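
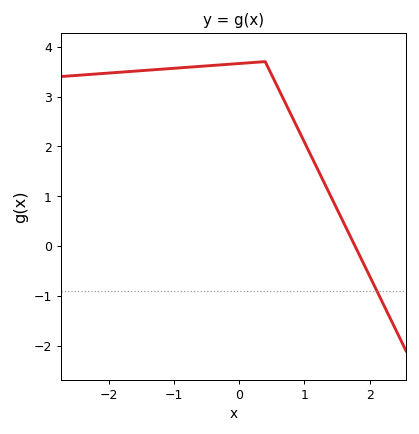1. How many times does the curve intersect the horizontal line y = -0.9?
1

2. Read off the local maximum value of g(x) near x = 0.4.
3.7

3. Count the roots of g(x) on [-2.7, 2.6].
1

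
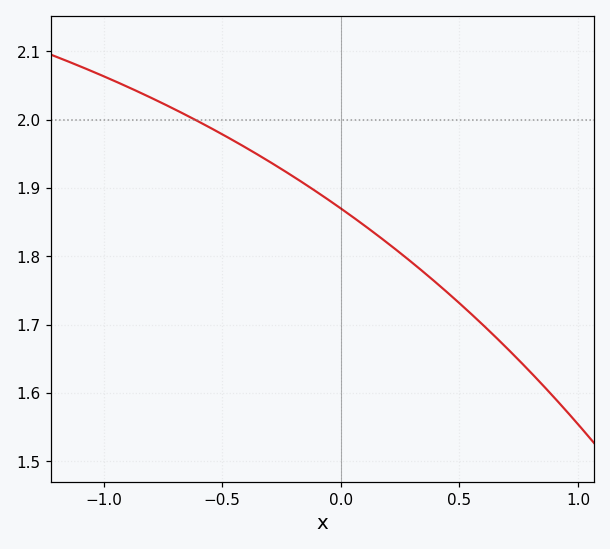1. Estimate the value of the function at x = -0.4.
1.96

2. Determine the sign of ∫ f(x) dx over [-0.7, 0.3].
positive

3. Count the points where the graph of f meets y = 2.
1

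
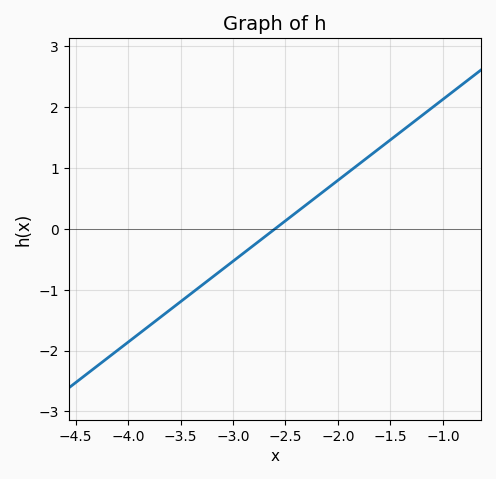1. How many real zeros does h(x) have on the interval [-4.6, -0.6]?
1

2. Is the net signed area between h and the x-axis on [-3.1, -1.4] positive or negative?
positive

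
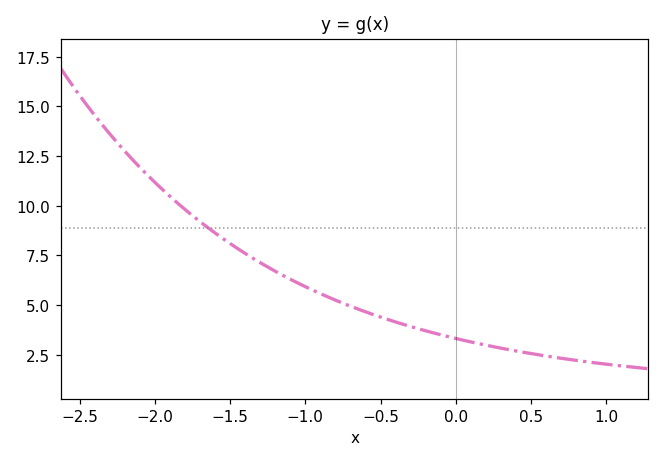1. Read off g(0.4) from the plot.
2.69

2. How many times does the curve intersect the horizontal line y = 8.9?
1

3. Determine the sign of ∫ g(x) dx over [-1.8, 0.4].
positive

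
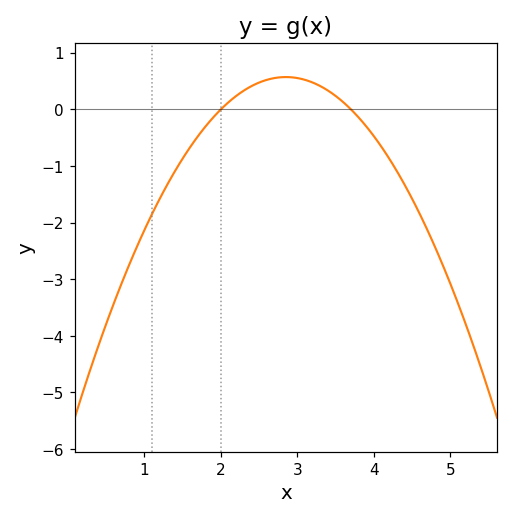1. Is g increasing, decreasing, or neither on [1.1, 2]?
increasing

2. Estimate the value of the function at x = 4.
-0.474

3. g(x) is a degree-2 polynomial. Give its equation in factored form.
y = -0.79(x - 2)(x - 3.7)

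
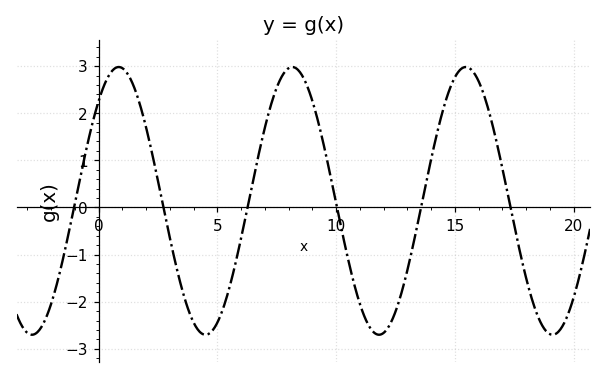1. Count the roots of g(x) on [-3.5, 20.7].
6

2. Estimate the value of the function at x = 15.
2.8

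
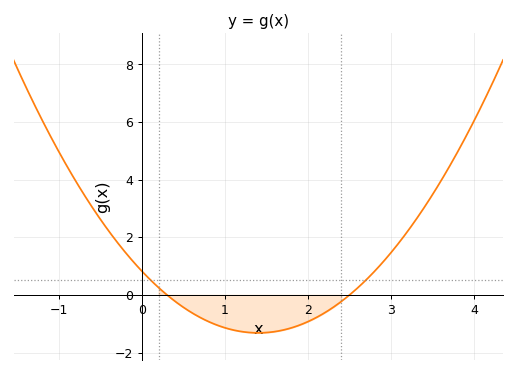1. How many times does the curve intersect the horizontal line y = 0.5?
2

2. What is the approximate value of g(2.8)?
0.818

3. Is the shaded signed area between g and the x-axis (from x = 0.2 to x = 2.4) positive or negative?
negative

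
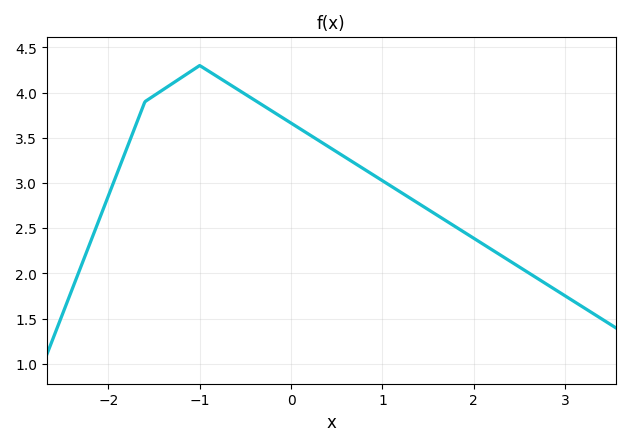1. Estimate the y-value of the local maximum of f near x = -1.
4.3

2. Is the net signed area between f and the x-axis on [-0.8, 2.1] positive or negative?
positive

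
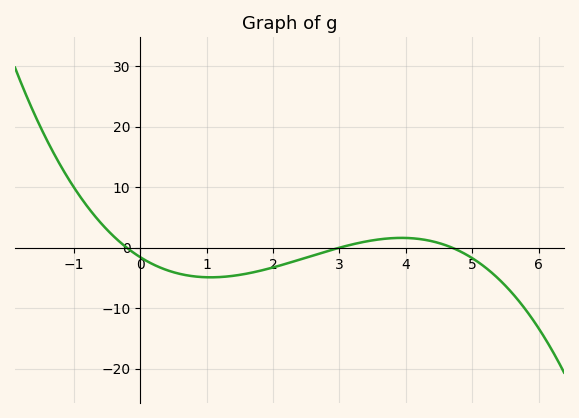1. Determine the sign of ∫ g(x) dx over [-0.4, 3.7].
negative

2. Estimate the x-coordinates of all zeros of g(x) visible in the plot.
-0.2, 3, 4.6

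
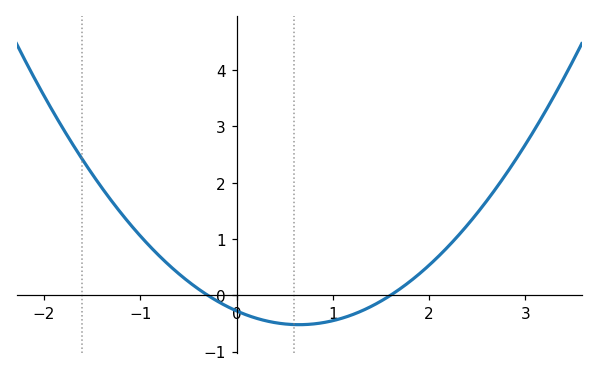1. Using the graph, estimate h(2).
0.5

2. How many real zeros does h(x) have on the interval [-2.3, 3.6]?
2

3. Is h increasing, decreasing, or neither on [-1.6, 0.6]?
decreasing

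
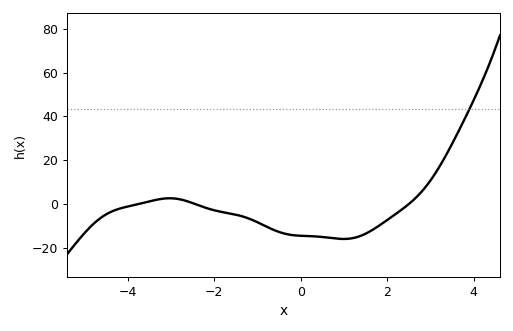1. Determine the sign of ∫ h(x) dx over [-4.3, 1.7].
negative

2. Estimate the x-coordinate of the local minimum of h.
1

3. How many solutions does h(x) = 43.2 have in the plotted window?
1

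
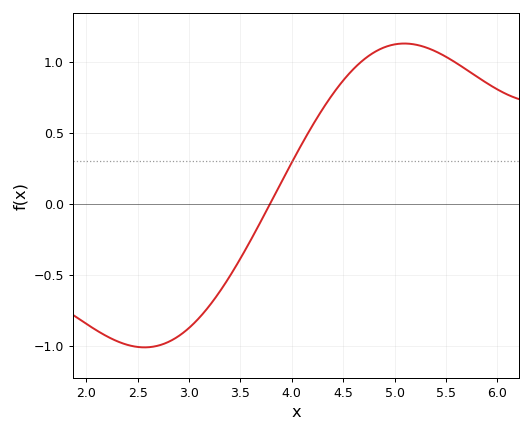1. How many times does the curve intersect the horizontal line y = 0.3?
1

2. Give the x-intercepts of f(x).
3.79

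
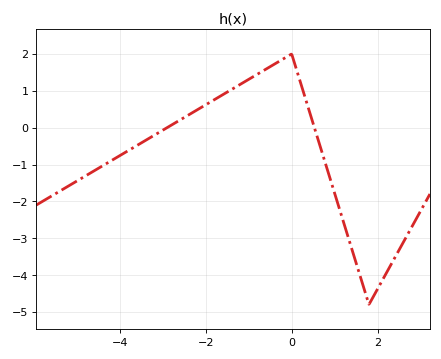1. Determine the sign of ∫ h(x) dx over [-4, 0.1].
positive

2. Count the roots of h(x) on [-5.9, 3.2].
2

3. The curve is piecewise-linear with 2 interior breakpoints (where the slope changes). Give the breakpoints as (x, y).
(0, 2); (1.8, -4.8)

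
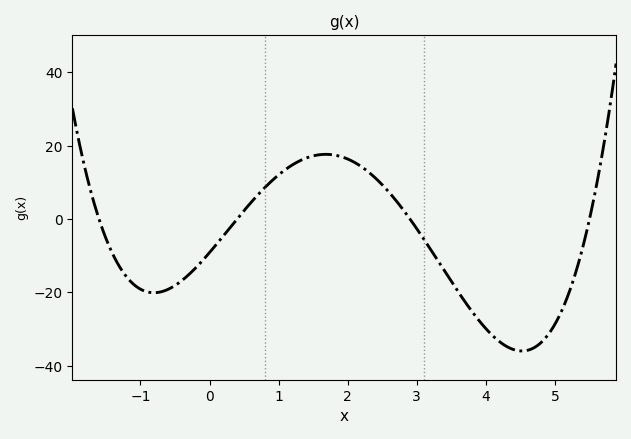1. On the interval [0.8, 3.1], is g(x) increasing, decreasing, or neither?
neither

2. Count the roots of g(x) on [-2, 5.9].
4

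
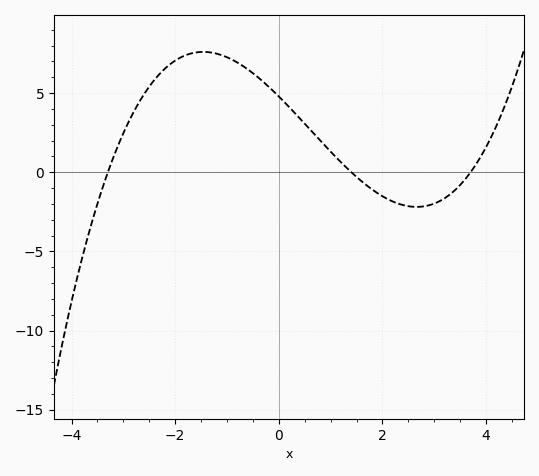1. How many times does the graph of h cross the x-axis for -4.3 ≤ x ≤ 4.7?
3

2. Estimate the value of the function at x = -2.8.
3.82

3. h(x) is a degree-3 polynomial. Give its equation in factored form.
y = 0.28(x + 3.3)(x - 1.4)(x - 3.7)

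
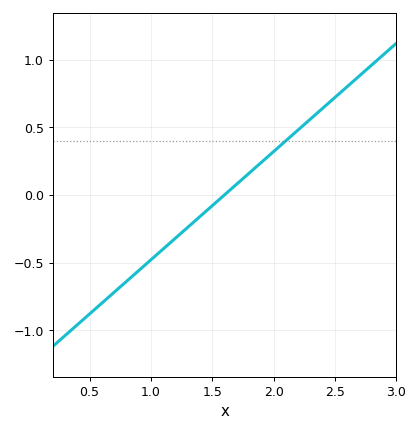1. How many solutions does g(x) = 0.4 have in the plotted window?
1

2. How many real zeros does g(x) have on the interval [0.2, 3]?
1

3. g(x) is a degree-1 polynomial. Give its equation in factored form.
y = 0.8(x - 1.6)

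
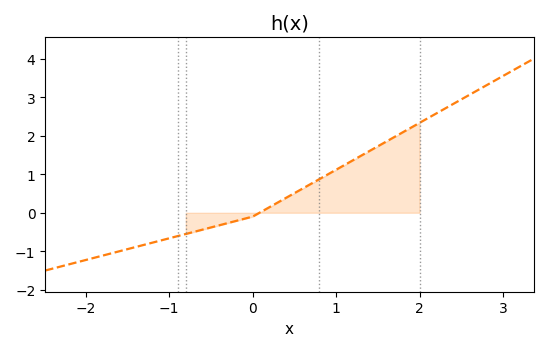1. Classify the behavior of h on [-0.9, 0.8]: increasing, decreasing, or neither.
increasing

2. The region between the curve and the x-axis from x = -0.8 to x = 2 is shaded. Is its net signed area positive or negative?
positive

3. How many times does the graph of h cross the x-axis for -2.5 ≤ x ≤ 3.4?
1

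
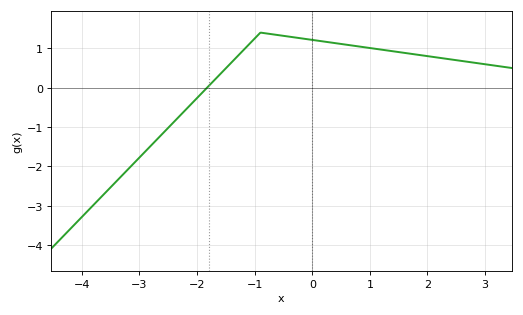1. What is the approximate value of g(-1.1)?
1.1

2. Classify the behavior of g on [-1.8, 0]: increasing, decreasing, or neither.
neither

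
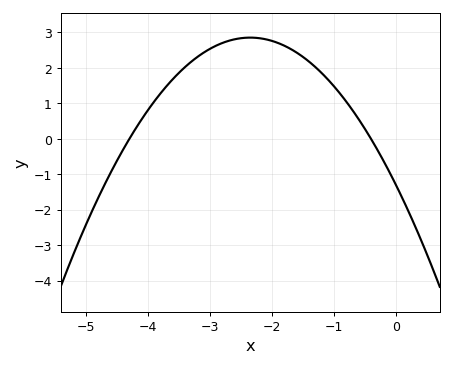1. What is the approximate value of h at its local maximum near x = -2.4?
2.85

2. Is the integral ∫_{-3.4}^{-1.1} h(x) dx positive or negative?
positive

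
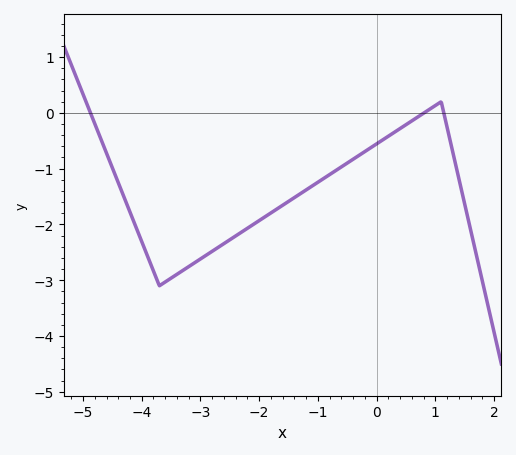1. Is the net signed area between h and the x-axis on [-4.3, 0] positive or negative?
negative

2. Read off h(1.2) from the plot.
-0.259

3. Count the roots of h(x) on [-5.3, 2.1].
3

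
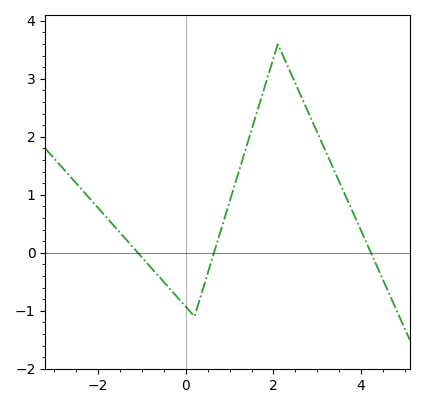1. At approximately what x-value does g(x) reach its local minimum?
0.2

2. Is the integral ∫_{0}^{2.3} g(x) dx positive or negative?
positive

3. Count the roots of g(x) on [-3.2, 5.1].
3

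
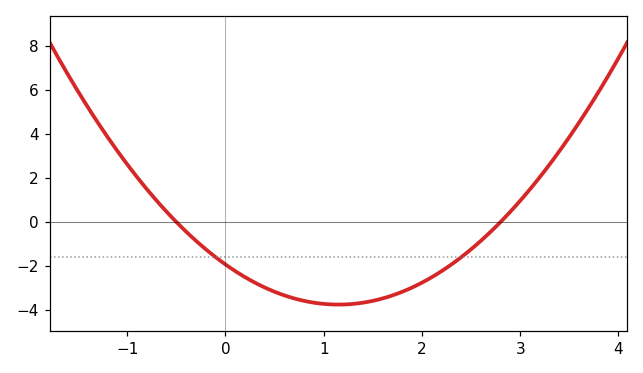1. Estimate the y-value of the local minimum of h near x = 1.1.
-3.76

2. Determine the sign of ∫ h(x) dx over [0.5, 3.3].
negative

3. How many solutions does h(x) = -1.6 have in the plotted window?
2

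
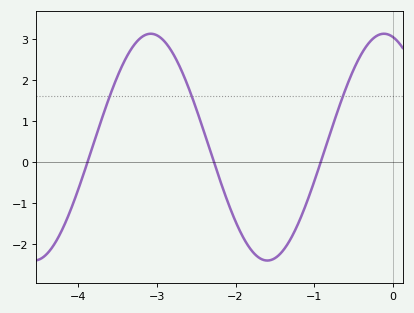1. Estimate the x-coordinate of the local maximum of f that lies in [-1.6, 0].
-0.114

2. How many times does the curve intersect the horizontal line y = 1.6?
3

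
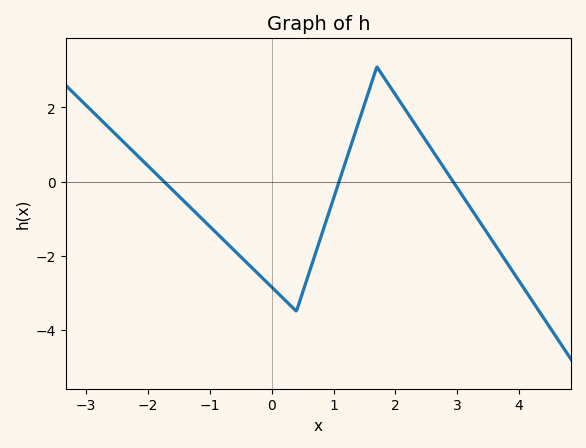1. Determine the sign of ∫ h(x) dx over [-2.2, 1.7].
negative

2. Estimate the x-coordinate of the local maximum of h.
1.7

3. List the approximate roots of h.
-1.74, 1.09, 2.93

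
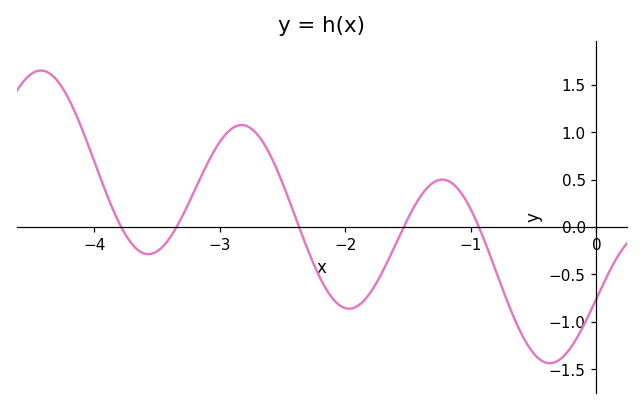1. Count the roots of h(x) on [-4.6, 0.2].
5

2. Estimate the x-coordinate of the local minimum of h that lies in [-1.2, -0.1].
-0.371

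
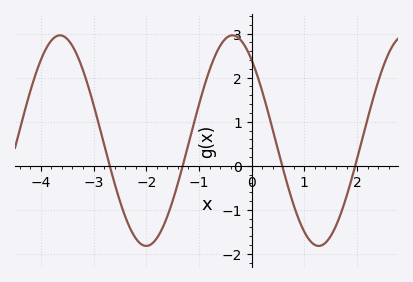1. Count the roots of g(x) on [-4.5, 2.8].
4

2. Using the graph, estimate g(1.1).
-1.7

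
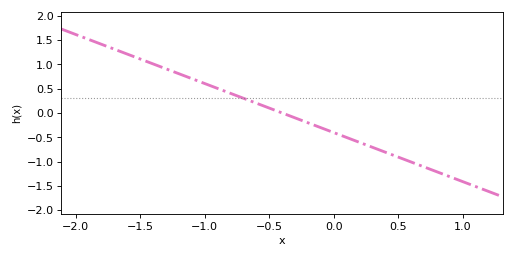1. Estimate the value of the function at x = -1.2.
0.808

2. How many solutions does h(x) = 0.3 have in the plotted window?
1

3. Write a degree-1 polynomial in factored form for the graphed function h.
y = -1.01(x + 0.4)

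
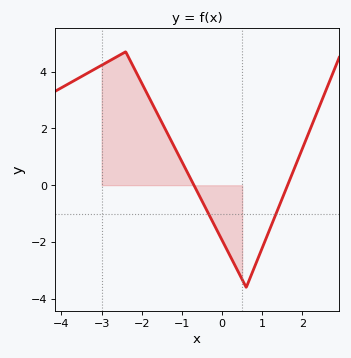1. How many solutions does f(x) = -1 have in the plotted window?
2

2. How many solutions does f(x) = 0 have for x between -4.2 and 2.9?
2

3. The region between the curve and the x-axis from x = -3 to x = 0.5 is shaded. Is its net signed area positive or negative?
positive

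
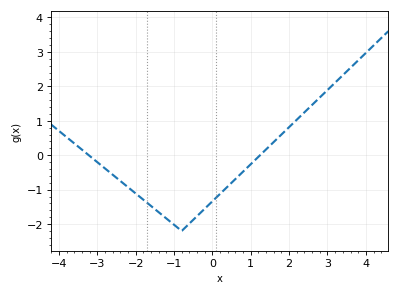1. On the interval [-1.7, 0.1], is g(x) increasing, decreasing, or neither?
neither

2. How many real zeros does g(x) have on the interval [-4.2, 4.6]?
2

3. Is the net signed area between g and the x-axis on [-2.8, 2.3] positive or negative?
negative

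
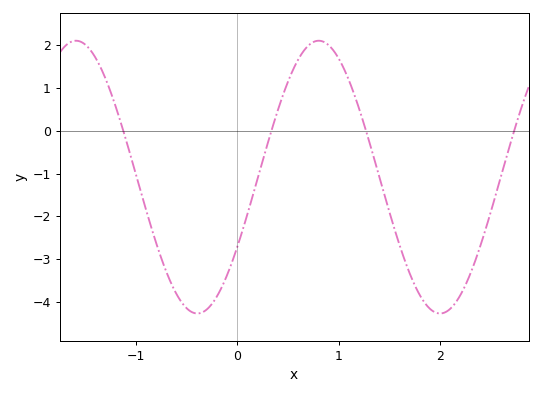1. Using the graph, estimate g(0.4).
0.5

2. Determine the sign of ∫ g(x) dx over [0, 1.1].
positive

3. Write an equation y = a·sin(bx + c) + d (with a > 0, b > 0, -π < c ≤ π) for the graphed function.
y = 3.19sin(2.6x - 0.54) - 1.08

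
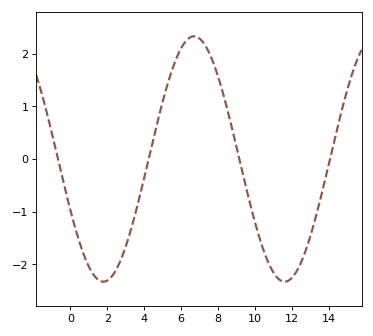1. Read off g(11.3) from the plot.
-2.3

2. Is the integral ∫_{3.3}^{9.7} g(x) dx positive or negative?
positive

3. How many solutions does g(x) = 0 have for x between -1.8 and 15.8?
4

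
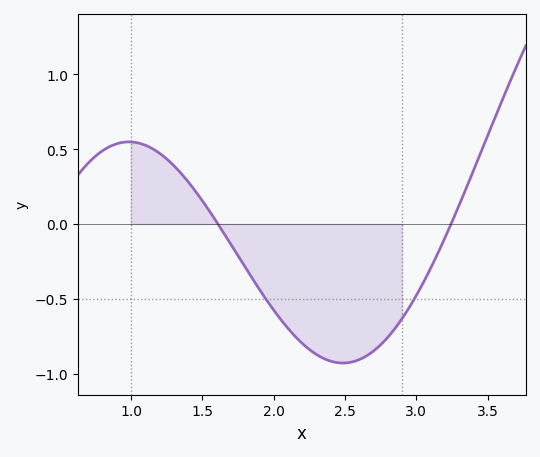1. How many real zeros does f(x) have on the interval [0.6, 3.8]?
2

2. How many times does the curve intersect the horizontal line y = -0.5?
2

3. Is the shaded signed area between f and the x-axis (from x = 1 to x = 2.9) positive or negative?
negative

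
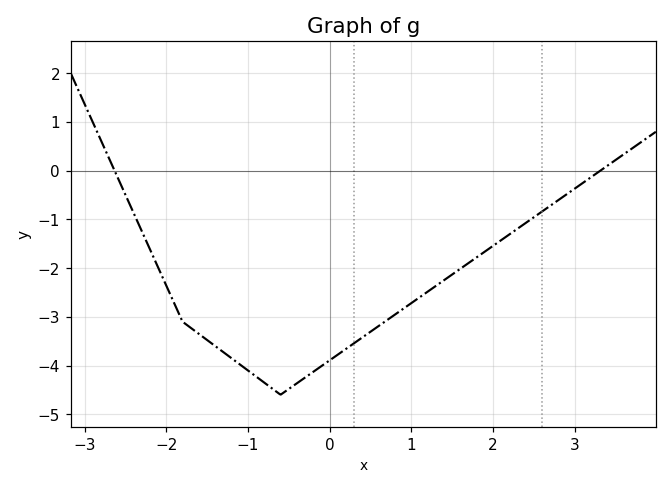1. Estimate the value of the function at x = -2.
-2.4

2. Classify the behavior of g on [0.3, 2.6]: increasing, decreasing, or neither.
increasing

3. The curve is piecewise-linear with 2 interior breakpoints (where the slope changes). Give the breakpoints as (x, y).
(-1.8, -3.1); (-0.6, -4.6)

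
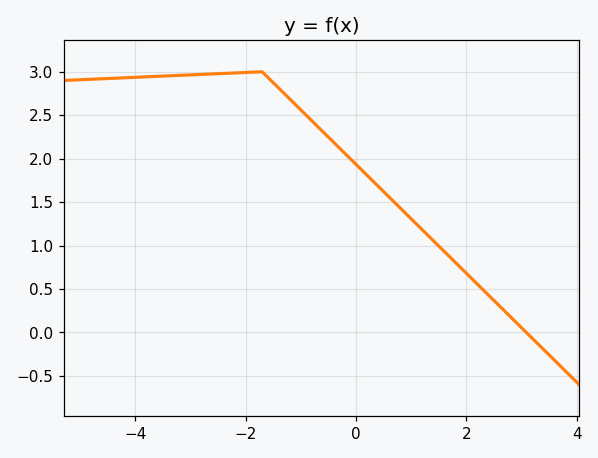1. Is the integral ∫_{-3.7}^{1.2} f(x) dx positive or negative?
positive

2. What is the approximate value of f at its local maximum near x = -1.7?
3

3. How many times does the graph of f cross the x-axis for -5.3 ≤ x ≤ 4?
1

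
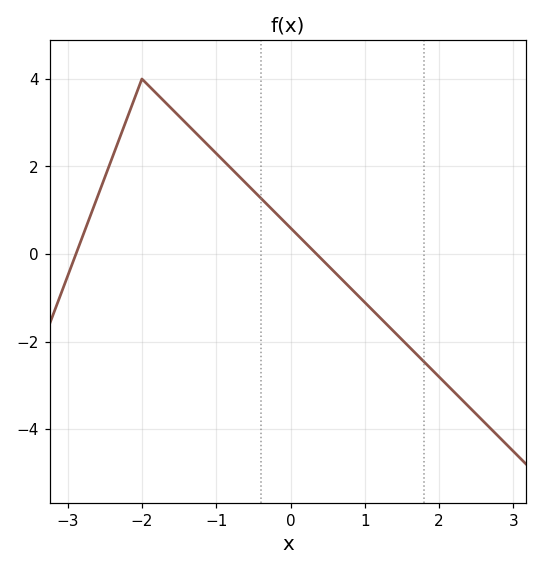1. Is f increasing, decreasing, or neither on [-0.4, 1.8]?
decreasing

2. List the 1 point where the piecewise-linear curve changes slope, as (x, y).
(-2, 4)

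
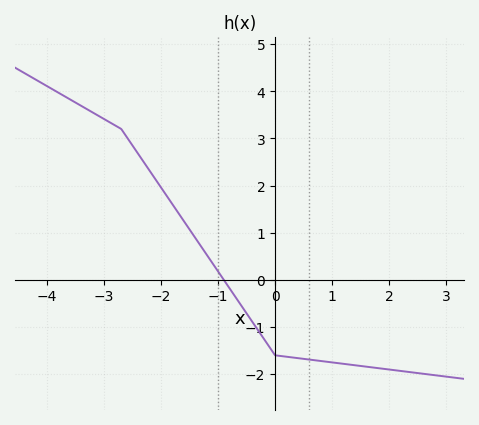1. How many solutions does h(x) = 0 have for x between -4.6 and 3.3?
1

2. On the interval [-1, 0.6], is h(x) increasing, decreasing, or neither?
decreasing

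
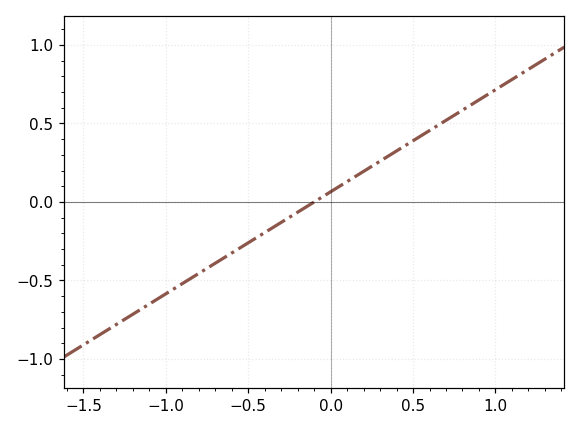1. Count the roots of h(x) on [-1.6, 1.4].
1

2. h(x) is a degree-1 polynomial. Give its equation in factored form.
y = 0.65(x + 0.1)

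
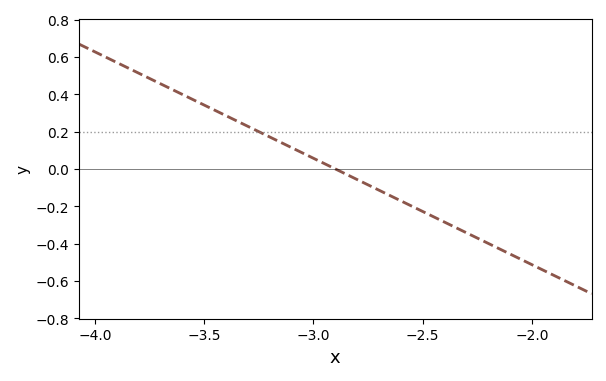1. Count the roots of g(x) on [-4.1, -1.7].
1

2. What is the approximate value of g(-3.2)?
0.18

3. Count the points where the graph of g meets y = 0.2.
1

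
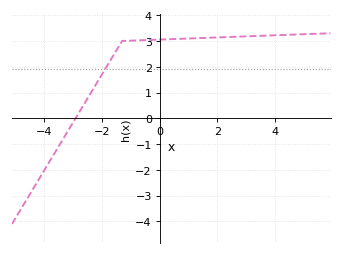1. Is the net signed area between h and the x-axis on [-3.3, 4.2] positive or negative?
positive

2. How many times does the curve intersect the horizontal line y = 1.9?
1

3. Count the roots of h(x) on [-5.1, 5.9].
1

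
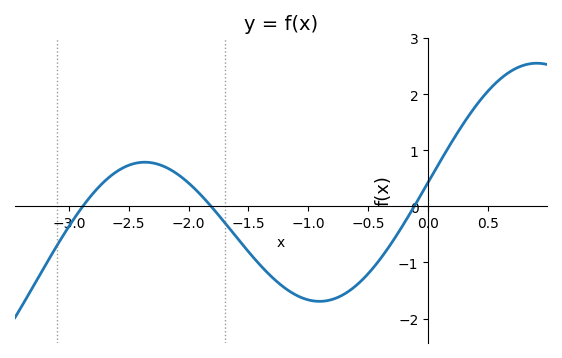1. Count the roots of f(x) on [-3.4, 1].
3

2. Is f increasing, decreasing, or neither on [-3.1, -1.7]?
neither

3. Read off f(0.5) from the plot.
2.06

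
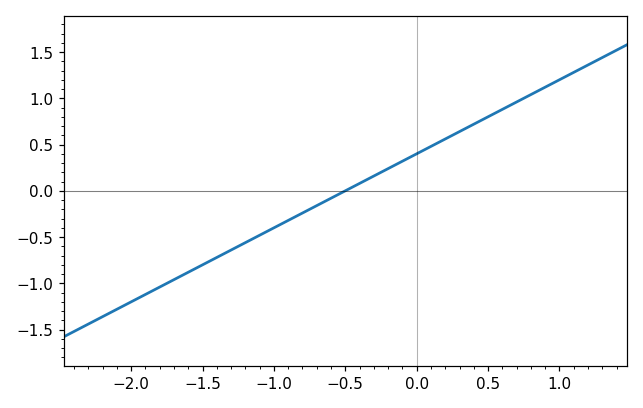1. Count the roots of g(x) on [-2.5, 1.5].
1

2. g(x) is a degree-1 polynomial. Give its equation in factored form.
y = 0.8(x + 0.5)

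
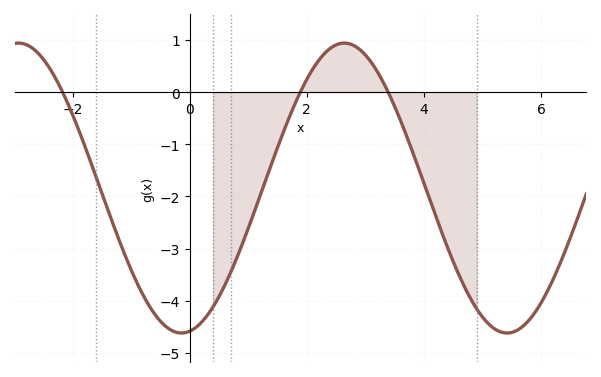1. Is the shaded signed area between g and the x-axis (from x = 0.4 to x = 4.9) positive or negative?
negative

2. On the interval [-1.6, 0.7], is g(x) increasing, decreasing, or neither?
neither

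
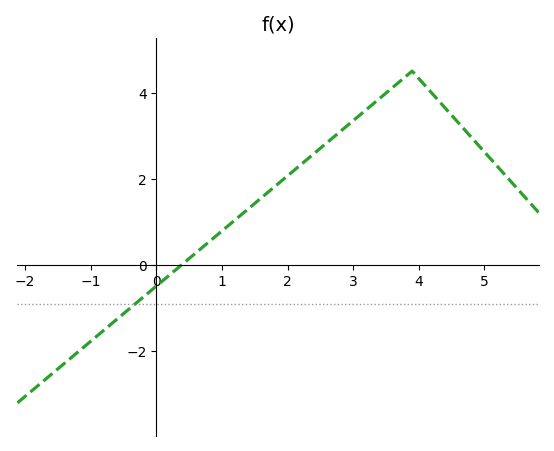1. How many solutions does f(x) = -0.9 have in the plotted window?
1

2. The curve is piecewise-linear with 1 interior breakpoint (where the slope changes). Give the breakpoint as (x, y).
(3.9, 4.5)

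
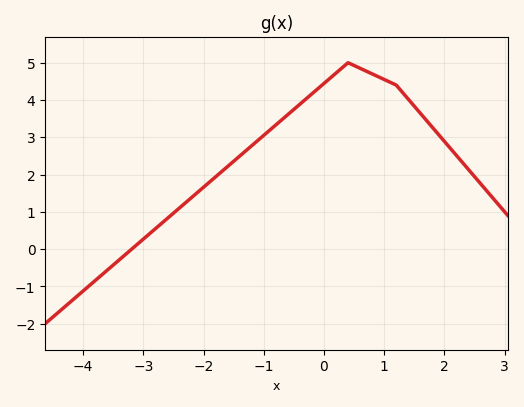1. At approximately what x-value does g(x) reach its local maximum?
0.399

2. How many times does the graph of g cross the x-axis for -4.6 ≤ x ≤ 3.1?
1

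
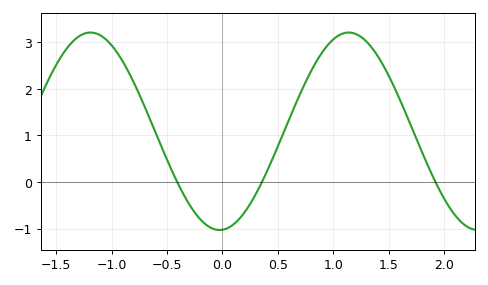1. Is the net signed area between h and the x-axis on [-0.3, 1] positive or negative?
positive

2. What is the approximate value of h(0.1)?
-0.9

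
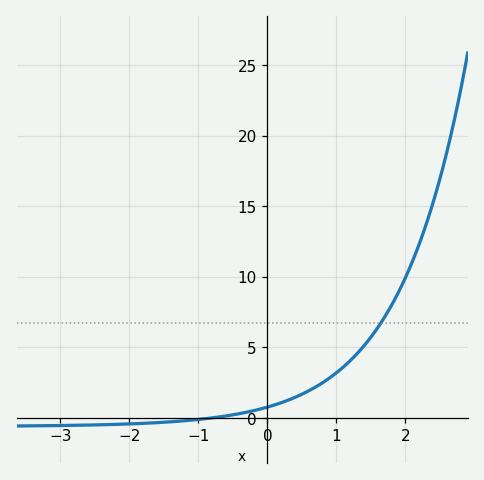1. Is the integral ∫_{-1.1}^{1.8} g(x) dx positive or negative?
positive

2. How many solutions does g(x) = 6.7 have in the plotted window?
1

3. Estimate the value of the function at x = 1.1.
3.59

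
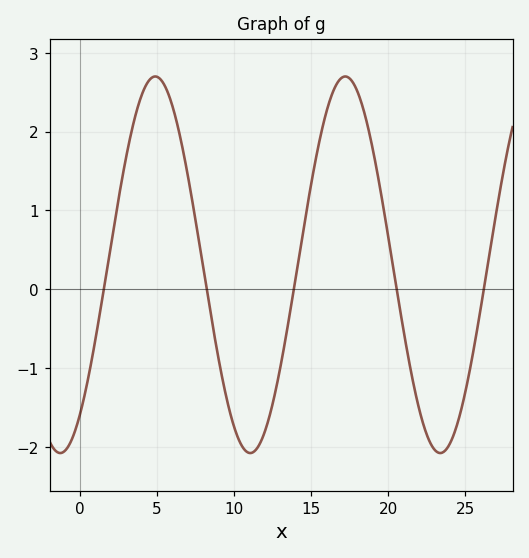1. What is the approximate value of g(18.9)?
1.9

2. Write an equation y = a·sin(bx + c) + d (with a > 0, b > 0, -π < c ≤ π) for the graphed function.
y = 2.39sin(0.51x - 0.93) + 0.31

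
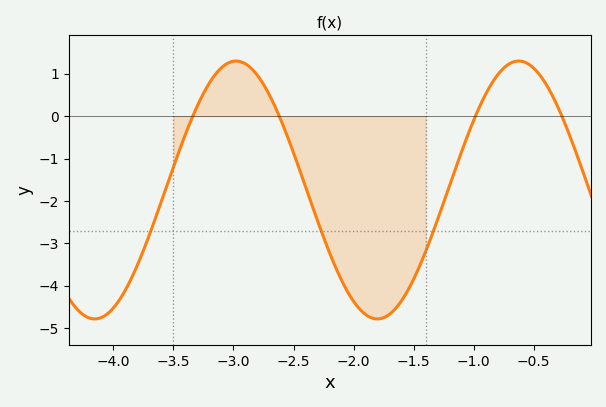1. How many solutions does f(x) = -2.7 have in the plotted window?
3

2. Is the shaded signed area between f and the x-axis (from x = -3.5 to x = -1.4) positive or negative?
negative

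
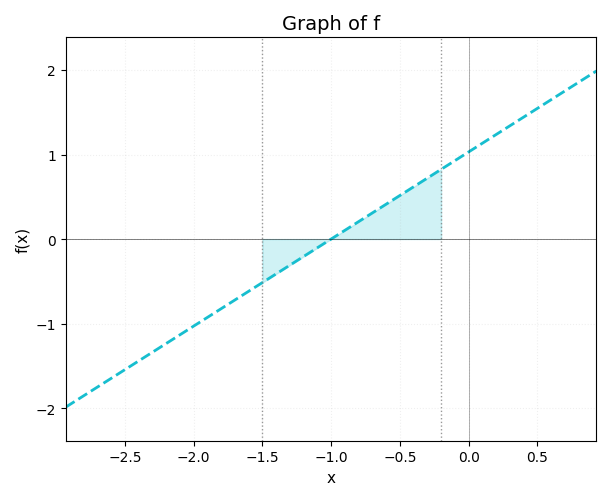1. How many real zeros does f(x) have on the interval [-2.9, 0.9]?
1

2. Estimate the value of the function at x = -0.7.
0.309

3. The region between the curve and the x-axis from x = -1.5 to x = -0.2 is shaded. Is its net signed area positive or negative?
positive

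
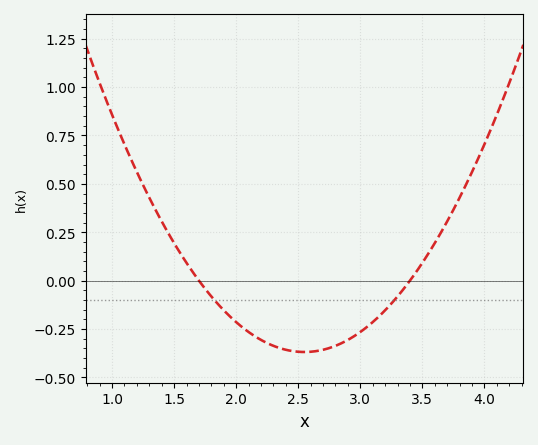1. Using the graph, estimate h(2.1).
-0.265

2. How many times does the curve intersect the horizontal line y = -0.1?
2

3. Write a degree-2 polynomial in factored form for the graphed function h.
y = 0.51(x - 1.7)(x - 3.4)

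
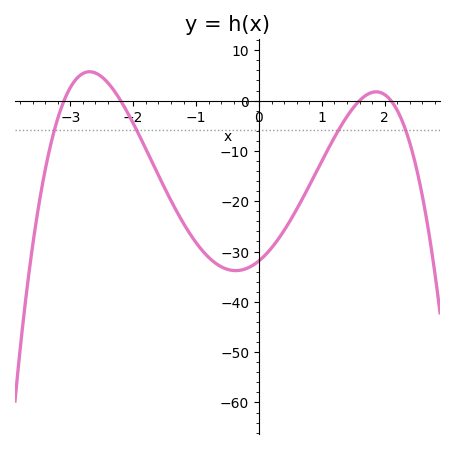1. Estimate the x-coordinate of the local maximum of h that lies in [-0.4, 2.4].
1.9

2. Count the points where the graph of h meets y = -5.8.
4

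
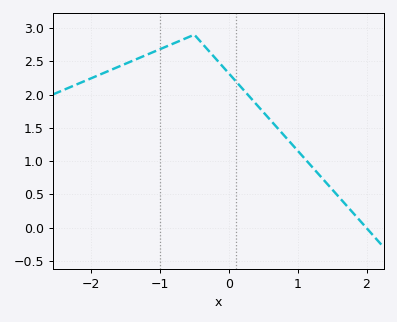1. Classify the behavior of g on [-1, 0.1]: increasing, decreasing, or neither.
neither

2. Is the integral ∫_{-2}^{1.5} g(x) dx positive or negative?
positive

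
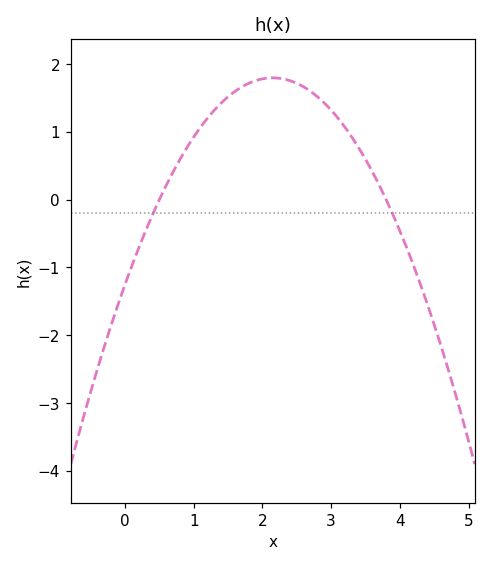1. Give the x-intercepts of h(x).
0.5, 3.8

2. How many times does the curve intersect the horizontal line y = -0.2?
2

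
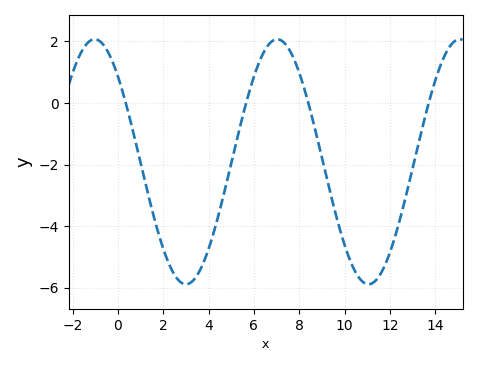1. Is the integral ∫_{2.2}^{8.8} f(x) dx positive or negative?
negative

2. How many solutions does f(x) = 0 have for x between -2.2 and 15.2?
4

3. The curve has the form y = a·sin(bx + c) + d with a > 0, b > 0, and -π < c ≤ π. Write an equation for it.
y = 3.98sin(0.78x + 2.37) - 1.91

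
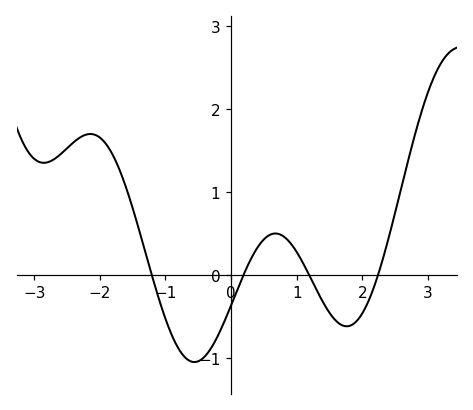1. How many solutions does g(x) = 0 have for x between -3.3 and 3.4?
4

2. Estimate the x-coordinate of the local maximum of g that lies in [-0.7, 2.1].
0.7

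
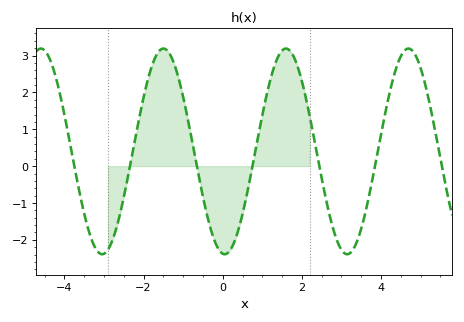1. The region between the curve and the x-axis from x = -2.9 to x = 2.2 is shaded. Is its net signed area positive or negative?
positive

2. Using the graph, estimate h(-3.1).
-2.4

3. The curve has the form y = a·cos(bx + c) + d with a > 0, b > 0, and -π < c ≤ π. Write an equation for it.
y = 2.79cos(2x + 3) + 0.4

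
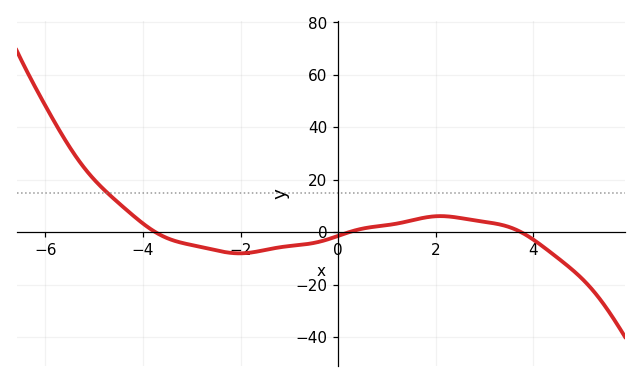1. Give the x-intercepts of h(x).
-3.8, 0.2, 3.8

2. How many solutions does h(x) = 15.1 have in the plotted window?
1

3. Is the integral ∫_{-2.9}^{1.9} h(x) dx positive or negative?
negative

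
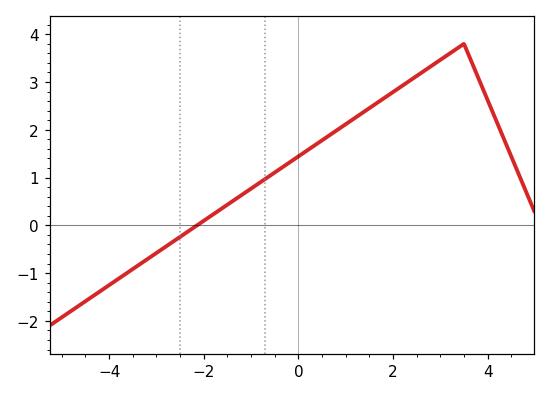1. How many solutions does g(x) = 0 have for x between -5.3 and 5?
1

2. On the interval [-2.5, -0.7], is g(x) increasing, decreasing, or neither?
increasing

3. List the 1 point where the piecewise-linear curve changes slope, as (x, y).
(3.5, 3.8)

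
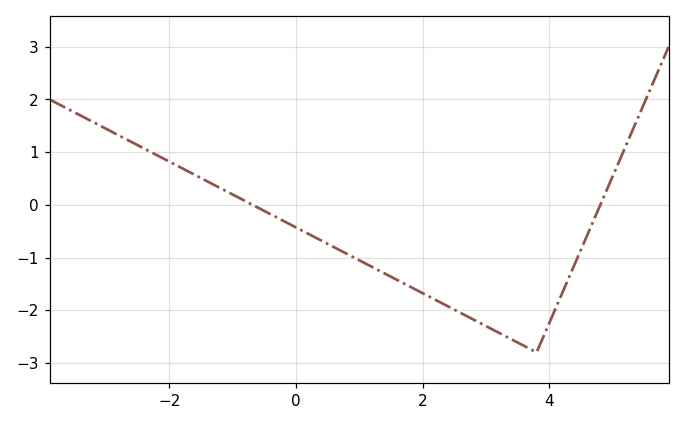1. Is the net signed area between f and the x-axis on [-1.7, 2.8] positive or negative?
negative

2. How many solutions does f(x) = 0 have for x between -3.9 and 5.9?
2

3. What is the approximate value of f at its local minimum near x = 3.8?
-2.8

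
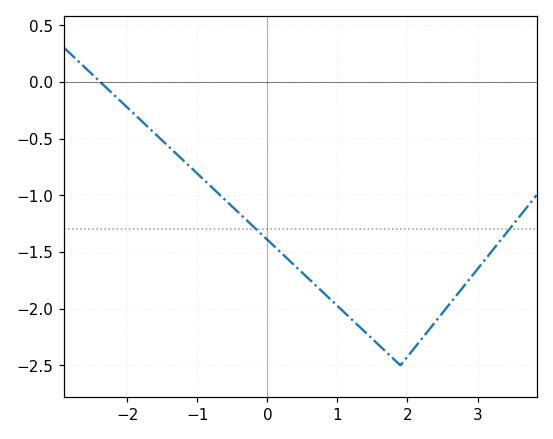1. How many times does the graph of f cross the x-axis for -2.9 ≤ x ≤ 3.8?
1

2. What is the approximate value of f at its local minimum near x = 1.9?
-2.5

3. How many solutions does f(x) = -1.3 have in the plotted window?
2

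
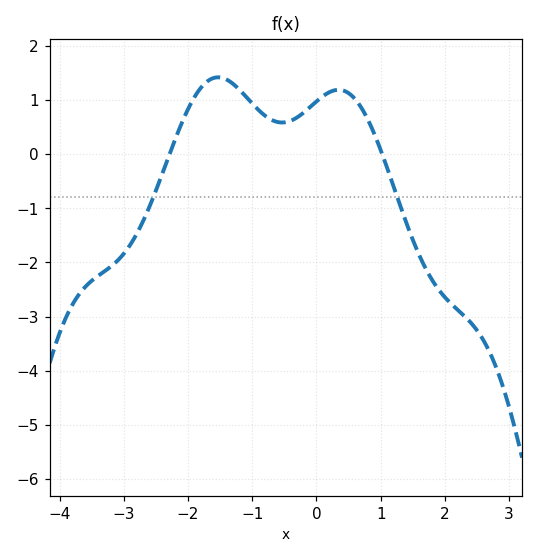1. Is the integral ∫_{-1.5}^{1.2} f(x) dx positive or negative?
positive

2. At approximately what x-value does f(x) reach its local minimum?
-0.536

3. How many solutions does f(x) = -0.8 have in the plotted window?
2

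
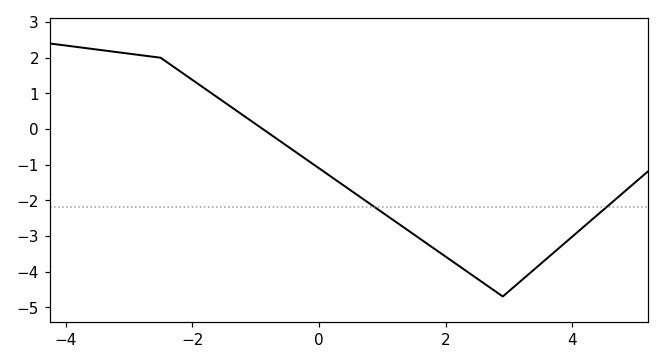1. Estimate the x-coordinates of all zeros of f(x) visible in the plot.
-0.888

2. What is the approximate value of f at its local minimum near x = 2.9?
-4.7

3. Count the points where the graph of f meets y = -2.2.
2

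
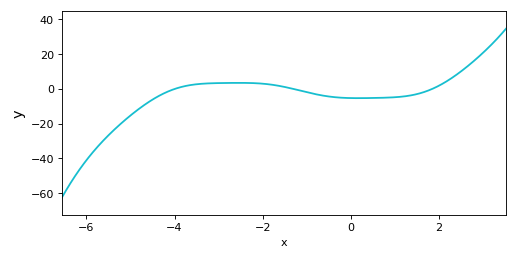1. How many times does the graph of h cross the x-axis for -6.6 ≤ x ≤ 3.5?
3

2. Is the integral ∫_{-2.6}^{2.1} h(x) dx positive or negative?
negative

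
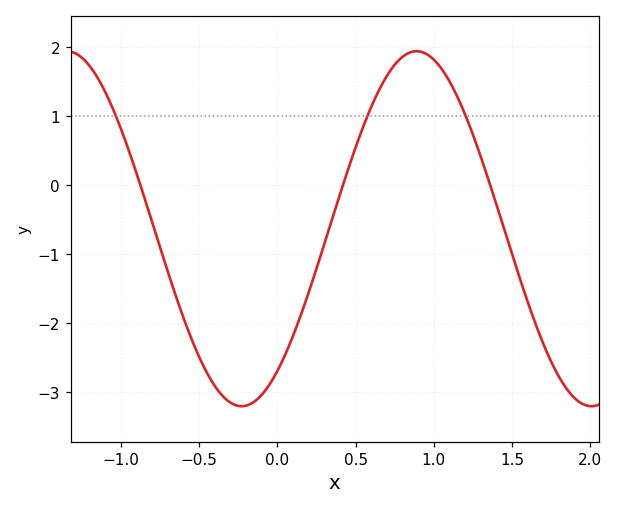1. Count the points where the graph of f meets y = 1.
3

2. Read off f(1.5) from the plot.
-1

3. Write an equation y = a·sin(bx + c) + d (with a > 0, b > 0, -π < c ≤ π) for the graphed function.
y = 2.57sin(2.8x - 0.93) - 0.63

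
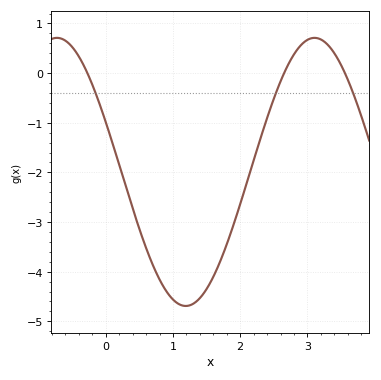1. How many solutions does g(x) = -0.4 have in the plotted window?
3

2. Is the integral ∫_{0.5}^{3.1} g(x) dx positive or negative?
negative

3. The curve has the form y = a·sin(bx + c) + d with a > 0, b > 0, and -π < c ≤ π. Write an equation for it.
y = 2.7sin(1.6x + 2.8) - 1.99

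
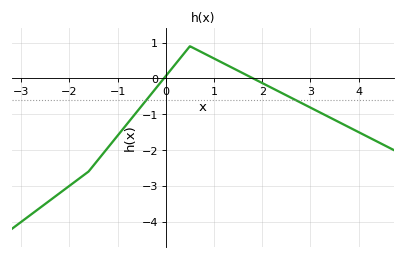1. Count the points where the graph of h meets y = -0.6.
2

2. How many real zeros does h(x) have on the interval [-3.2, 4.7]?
2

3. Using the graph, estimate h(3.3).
-1.02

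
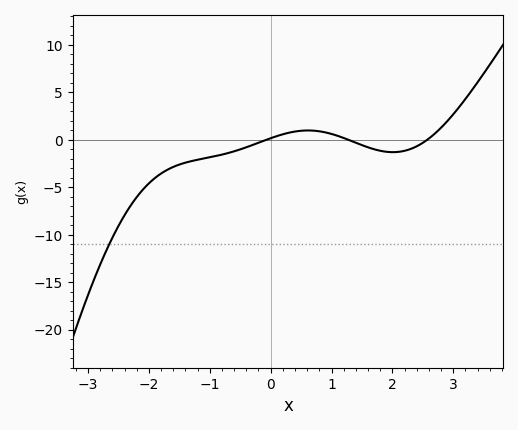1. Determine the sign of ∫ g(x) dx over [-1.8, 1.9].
negative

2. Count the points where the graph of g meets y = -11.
1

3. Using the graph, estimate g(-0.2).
-0.315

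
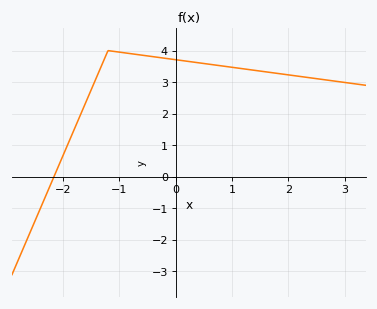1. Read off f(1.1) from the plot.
3.45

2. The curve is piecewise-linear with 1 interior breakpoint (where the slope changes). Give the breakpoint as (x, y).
(-1.2, 4)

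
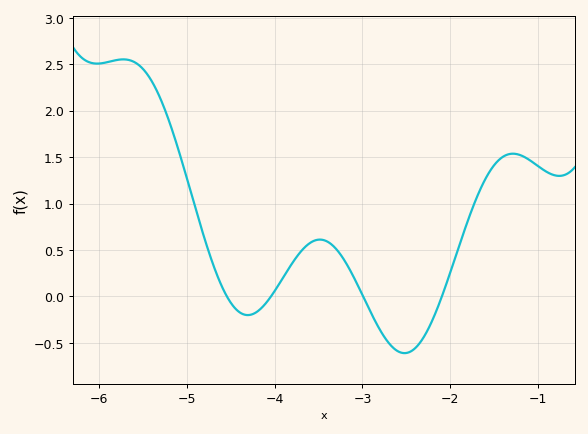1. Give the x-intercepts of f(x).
-4.55, -4.04, -2.99, -2.09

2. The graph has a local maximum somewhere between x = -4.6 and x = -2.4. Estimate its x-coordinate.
-3.49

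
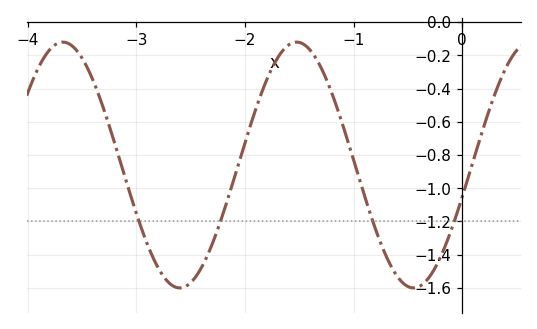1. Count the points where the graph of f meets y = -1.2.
4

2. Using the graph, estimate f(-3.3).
-0.52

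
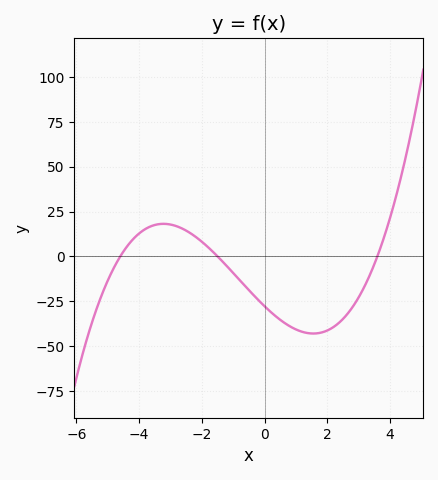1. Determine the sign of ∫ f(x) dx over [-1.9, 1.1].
negative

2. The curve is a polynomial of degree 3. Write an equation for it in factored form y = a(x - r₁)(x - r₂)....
y = 1.12(x + 4.6)(x + 1.5)(x - 3.6)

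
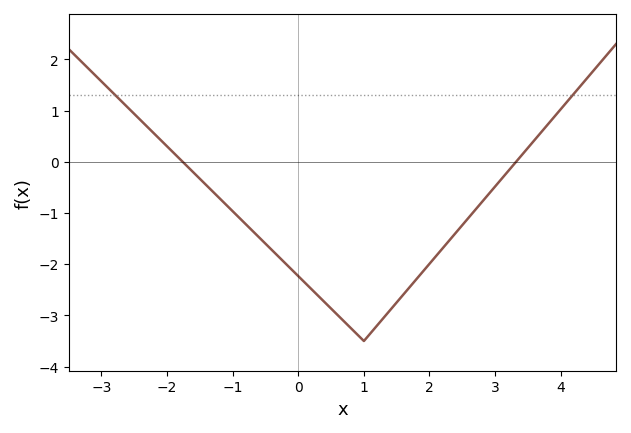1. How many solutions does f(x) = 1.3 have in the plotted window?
2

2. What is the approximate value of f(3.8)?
0.725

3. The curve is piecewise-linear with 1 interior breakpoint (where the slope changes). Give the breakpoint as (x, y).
(1, -3.5)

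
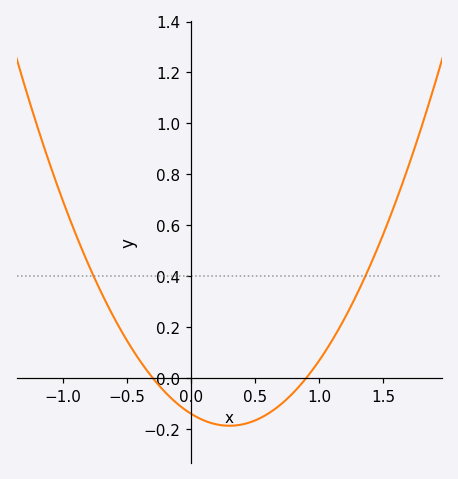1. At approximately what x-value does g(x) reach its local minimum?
0.3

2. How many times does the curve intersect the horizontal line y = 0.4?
2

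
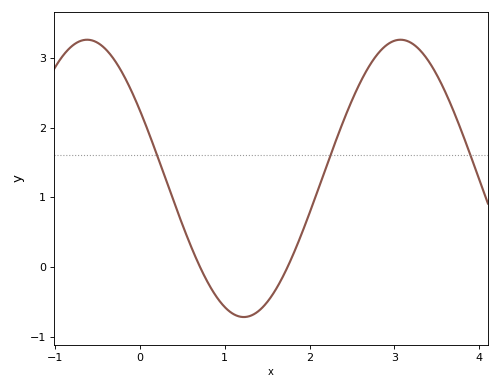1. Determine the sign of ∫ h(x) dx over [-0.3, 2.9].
positive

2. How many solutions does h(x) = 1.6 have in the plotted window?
3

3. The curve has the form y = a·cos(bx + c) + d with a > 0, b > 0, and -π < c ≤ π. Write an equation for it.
y = 1.99cos(1.7x + 1.1) + 1.27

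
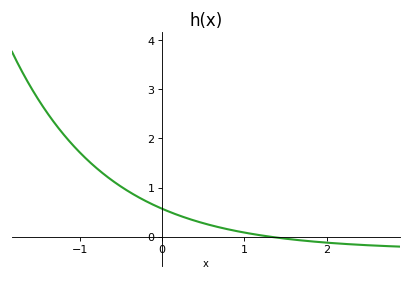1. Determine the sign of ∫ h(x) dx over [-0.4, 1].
positive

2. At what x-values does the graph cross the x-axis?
1.32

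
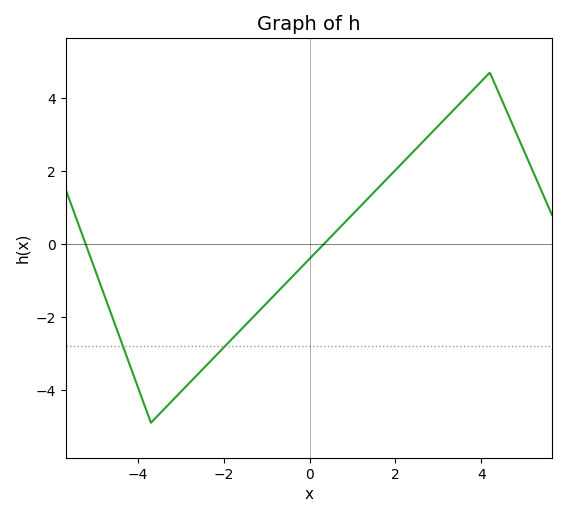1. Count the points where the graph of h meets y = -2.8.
2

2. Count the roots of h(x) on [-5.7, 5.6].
2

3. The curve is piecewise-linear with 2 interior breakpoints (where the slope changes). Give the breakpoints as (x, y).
(-3.7, -4.9); (4.2, 4.7)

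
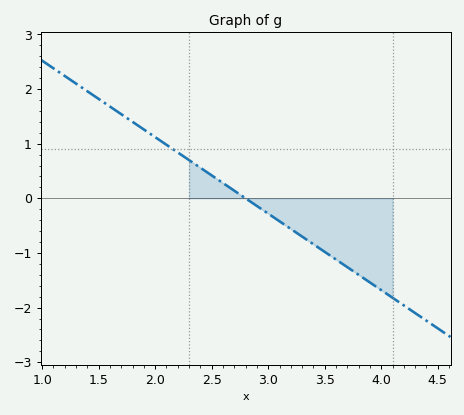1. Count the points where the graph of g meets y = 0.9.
1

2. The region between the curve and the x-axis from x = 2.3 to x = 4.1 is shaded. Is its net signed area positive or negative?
negative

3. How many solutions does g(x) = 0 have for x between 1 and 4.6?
1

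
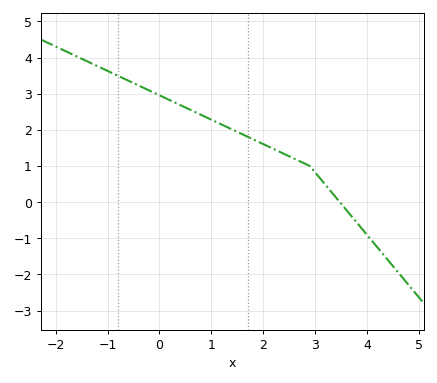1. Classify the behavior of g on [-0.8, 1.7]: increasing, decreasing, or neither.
decreasing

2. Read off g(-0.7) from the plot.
3.4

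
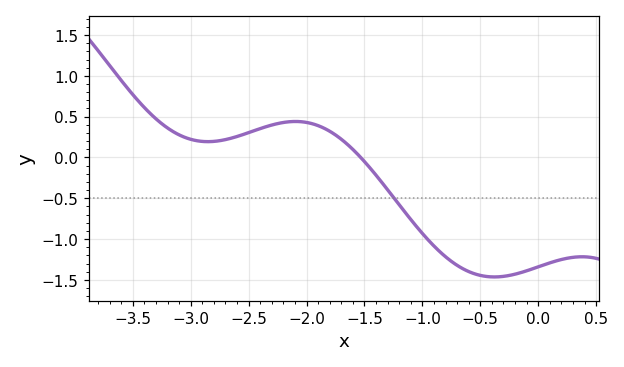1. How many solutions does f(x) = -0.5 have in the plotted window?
1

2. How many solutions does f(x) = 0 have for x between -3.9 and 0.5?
1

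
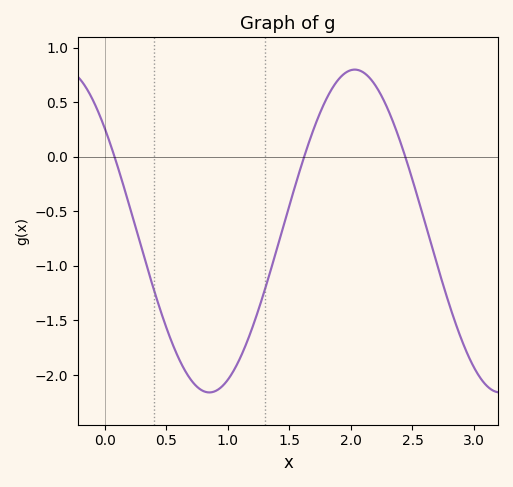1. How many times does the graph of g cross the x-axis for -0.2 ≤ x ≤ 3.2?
3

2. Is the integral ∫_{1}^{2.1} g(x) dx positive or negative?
negative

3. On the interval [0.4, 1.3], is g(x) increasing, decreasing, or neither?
neither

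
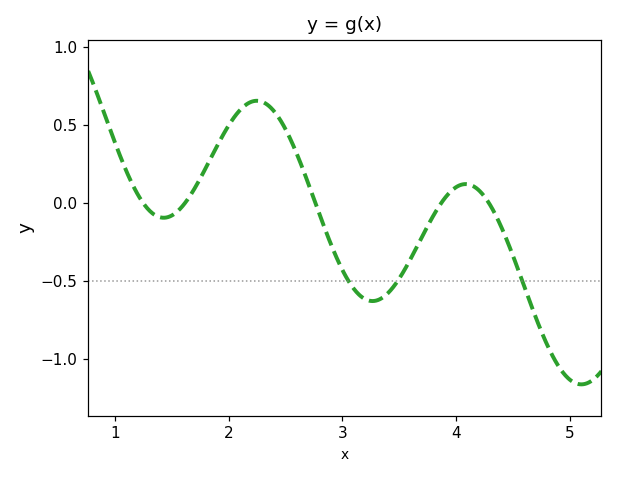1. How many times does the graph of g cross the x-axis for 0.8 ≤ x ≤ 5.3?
5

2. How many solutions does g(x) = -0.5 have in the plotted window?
3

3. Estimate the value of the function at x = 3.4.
-0.577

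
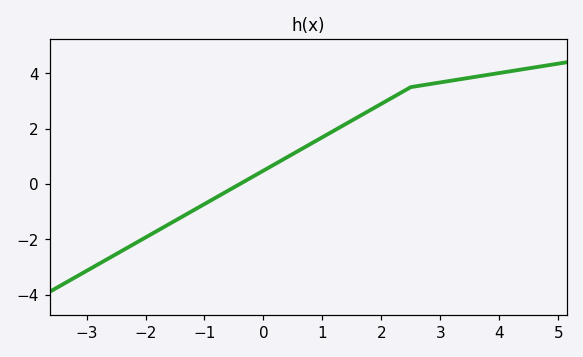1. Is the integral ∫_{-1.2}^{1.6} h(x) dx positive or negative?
positive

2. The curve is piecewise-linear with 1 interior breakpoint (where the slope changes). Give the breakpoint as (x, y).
(2.5, 3.5)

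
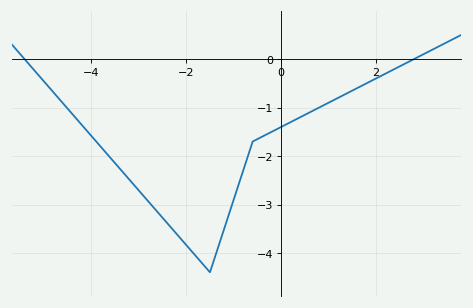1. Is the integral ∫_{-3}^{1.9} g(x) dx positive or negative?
negative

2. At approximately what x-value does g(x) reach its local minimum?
-1.6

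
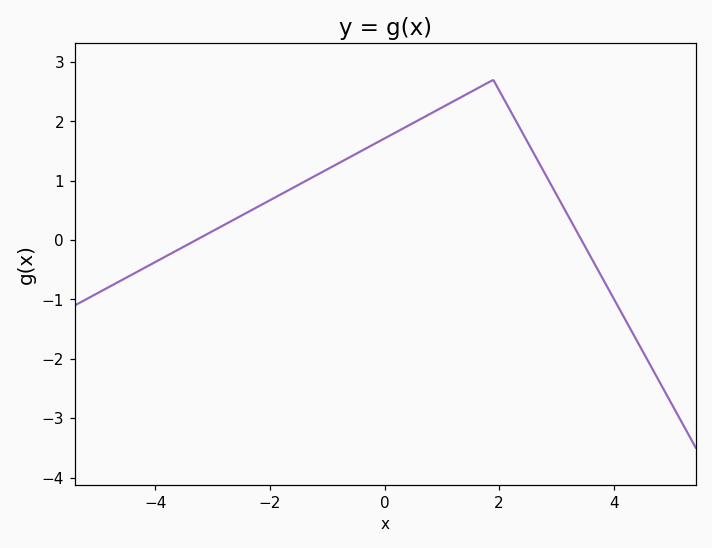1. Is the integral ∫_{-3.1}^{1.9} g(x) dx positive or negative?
positive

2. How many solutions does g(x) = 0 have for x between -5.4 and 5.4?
2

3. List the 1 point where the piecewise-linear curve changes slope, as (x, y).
(1.9, 2.7)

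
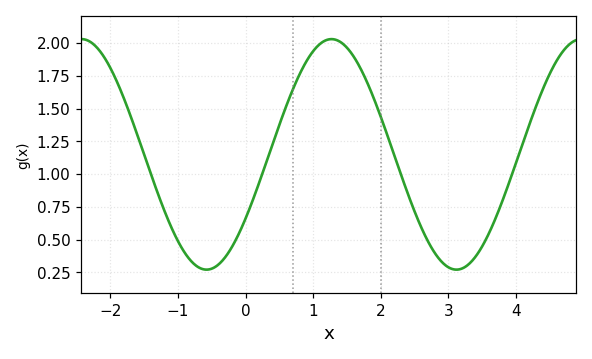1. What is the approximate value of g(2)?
1.44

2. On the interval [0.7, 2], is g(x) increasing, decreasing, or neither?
neither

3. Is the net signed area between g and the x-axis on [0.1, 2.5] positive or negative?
positive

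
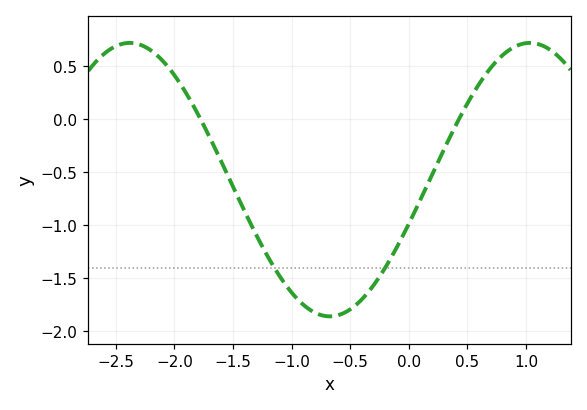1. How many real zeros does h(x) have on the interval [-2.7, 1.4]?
2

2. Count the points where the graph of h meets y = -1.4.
2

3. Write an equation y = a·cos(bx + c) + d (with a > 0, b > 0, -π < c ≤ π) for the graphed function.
y = 1.29cos(1.8x - 1.9) - 0.57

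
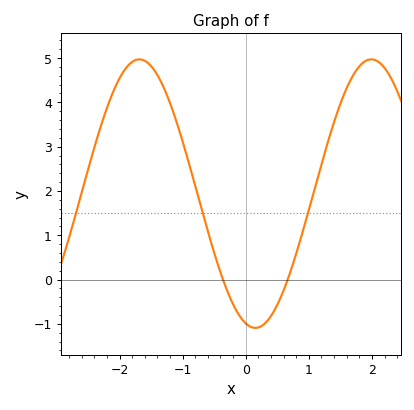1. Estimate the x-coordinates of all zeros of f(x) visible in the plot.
-0.4, 0.7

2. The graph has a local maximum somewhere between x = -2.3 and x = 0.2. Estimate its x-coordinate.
-1.7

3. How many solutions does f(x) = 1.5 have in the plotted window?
3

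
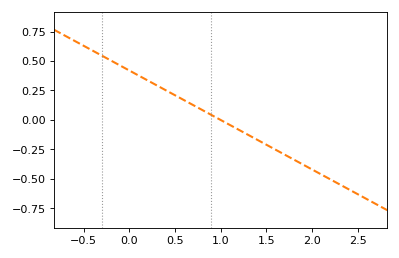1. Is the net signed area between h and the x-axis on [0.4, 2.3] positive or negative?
negative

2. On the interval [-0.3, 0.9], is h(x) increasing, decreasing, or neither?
decreasing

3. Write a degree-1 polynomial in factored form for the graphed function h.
y = -0.42(x - 1)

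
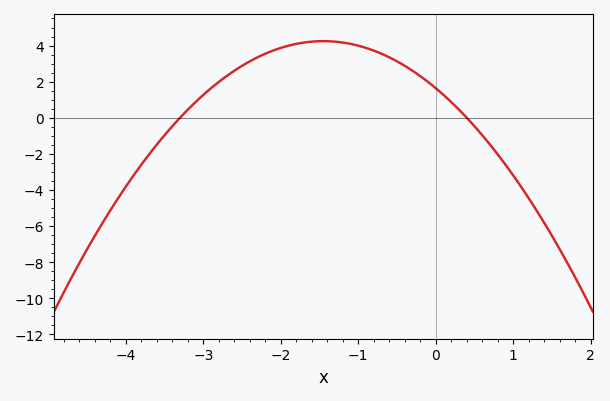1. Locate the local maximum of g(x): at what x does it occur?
-1.5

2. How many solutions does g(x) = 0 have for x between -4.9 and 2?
2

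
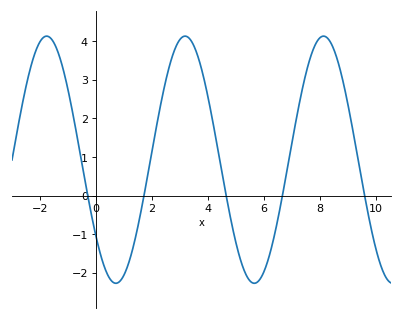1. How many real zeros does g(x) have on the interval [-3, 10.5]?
5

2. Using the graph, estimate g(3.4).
4.02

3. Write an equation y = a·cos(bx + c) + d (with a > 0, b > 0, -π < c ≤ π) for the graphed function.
y = 3.2cos(1.27x + 2.23) + 0.93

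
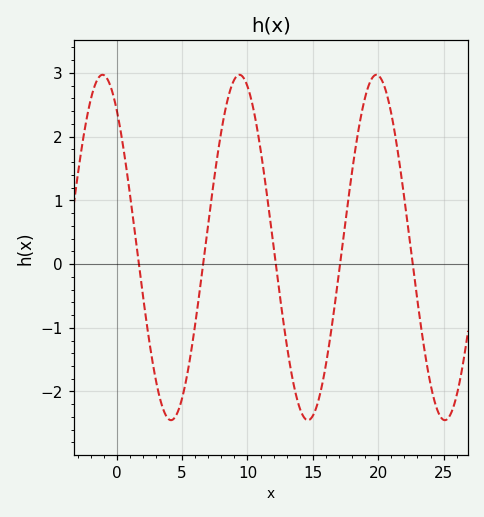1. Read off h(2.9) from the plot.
-1.7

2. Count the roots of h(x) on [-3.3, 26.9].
5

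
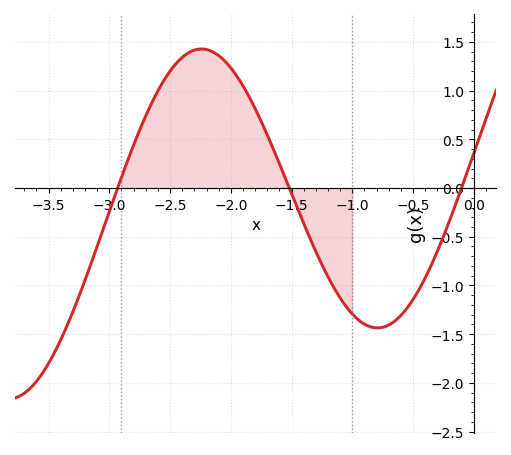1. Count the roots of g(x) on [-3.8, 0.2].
3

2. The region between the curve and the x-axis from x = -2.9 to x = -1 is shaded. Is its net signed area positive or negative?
positive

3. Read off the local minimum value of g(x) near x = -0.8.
-1.45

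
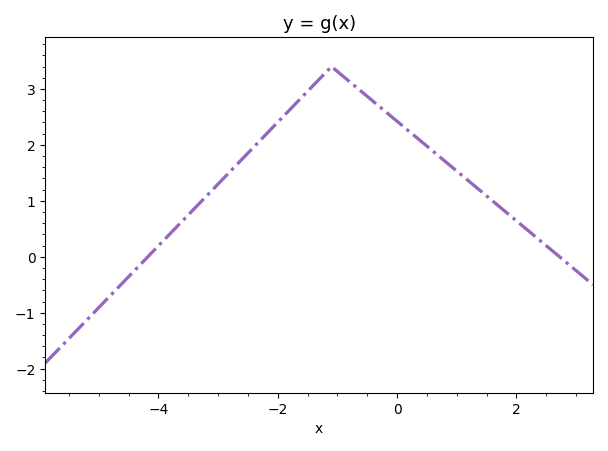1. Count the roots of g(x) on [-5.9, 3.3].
2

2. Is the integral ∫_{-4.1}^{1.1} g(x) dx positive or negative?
positive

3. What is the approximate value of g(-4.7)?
-0.576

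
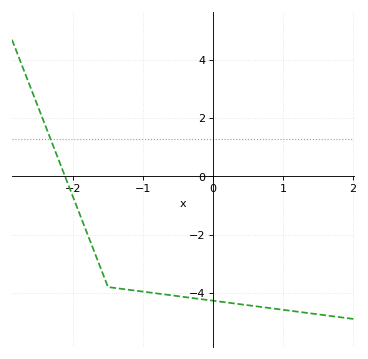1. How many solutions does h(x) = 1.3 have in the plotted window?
1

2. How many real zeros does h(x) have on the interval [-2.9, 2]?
1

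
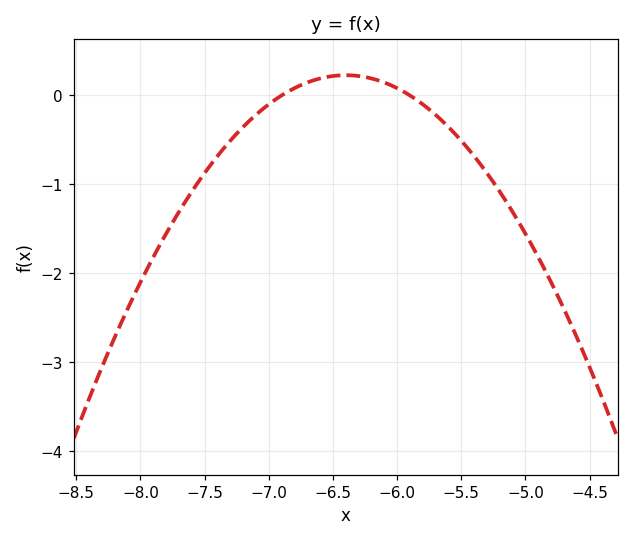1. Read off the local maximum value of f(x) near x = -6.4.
0.227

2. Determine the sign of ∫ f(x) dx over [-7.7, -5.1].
negative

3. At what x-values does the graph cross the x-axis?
-6.9, -5.9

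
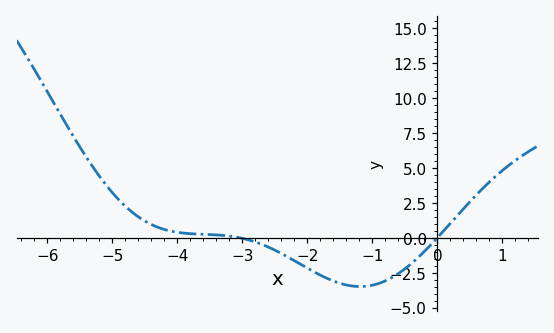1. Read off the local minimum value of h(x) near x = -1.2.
-3.5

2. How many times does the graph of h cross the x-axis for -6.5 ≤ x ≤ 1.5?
2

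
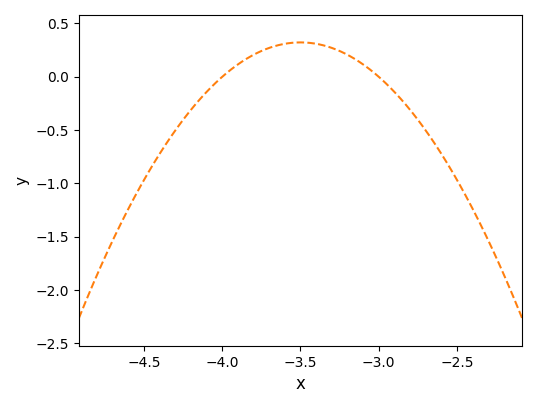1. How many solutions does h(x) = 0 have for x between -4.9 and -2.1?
2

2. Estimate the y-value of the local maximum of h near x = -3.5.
0.323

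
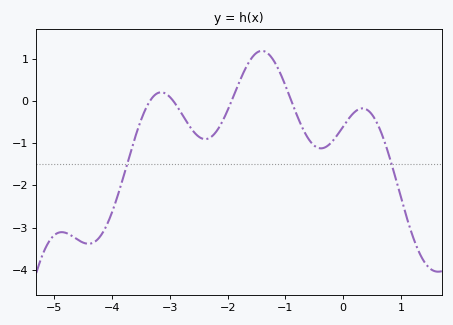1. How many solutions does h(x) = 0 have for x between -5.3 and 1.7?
4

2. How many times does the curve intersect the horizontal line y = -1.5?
2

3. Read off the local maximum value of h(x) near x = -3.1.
0.202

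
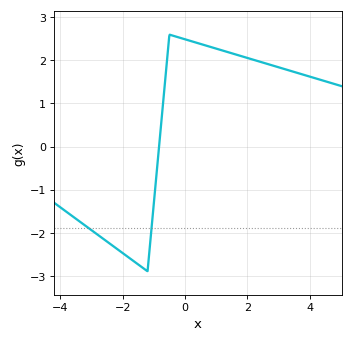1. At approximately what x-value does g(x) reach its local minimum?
-1.2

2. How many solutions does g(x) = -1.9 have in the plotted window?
2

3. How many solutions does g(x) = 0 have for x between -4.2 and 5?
1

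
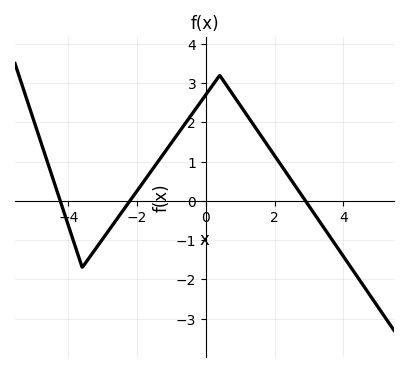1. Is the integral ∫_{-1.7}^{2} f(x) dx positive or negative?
positive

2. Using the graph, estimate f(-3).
-0.965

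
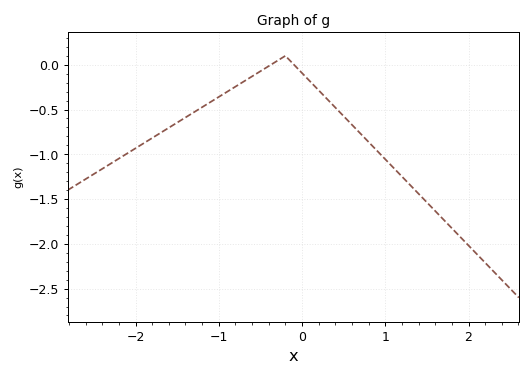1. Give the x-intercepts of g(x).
-0.4, -0.1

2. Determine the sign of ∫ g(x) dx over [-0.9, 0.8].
negative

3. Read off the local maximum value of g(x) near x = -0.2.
0.1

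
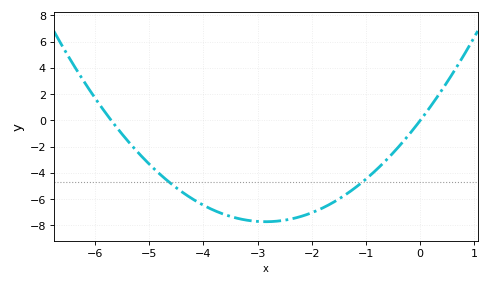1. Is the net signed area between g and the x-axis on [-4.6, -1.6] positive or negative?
negative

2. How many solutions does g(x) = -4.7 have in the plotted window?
2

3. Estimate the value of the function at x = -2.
-7.03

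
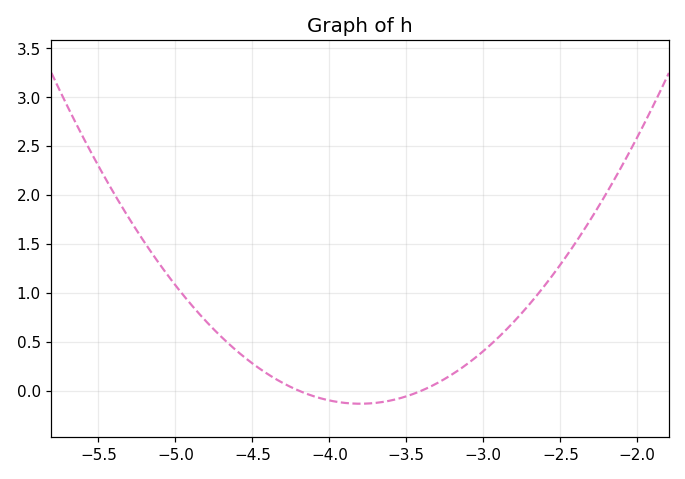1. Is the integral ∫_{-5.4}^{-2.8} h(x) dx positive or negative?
positive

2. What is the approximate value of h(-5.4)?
2.02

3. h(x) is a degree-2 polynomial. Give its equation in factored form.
y = 0.84(x + 4.2)(x + 3.4)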